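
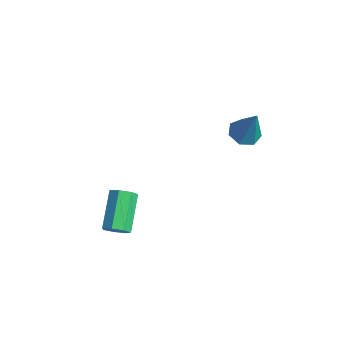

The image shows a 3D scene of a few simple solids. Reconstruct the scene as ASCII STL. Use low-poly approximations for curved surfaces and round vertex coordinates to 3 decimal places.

solid 
facet normal -0.380 -0.059 -0.923
outer loop
vertex 3.592 3.446 1.275
vertex 2.917 3.458 1.552
vertex 3.333 4.02 1.345
endloop
endfacet
facet normal 0.910 0.413 -0.021
outer loop
vertex 3.592 3.446 1.275
vertex 3.333 4.02 1.345
vertex 3.583 3.562 3.168
endloop
endfacet
facet normal -0.380 -0.059 -0.923
outer loop
vertex 3.333 4.02 1.345
vertex 2.917 3.458 1.552
vertex 2.761 4.171 1.571
endloop
endfacet
facet normal 0.320 0.928 0.189
outer loop
vertex 3.333 4.02 1.345
vertex 2.761 4.171 1.571
vertex 3.583 3.562 3.168
endloop
endfacet
facet normal -0.380 -0.059 -0.923
outer loop
vertex 2.761 4.171 1.571
vertex 2.917 3.458 1.552
vertex 2.306 3.784 1.783
endloop
endfacet
facet normal -0.412 0.760 0.502
outer loop
vertex 2.761 4.171 1.571
vertex 2.306 3.784 1.783
vertex 3.583 3.562 3.168
endloop
endfacet
facet normal -0.381 -0.060 -0.923
outer loop
vertex 2.306 3.784 1.783
vertex 2.917 3.458 1.552
vertex 2.311 3.152 1.822
endloop
endfacet
facet normal -0.732 0.036 0.681
outer loop
vertex 2.306 3.784 1.783
vertex 2.311 3.152 1.822
vertex 3.583 3.562 3.168
endloop
endfacet
facet normal -0.380 -0.061 -0.923
outer loop
vertex 2.311 3.152 1.822
vertex 2.917 3.458 1.552
vertex 2.773 2.75 1.658
endloop
endfacet
facet normal -0.400 -0.701 0.591
outer loop
vertex 2.311 3.152 1.822
vertex 2.773 2.75 1.658
vertex 3.583 3.562 3.168
endloop
endfacet
facet normal -0.381 -0.061 -0.923
outer loop
vertex 2.773 2.75 1.658
vertex 2.917 3.458 1.552
vertex 3.343 2.881 1.414
endloop
endfacet
facet normal 0.334 -0.893 0.301
outer loop
vertex 2.773 2.75 1.658
vertex 3.343 2.881 1.414
vertex 3.583 3.562 3.168
endloop
endfacet
facet normal -0.380 -0.060 -0.923
outer loop
vertex 3.343 2.881 1.414
vertex 2.917 3.458 1.552
vertex 3.592 3.446 1.275
endloop
endfacet
facet normal 0.917 -0.397 0.029
outer loop
vertex 3.343 2.881 1.414
vertex 3.592 3.446 1.275
vertex 3.583 3.562 3.168
endloop
endfacet
facet normal 0.588 -0.576 -0.568
outer loop
vertex 2.311 -1.794 -2.905
vertex 1.893 -2.252 -2.873
vertex 1.936 -1.796 -3.291
endloop
endfacet
facet normal 0.411 0.817 -0.404
outer loop
vertex 2.311 -1.794 -2.905
vertex 1.936 -1.796 -3.291
vertex 1.204 -0.711 -1.839
endloop
endfacet
facet normal 0.412 0.817 -0.403
outer loop
vertex 1.204 -0.711 -1.839
vertex 1.936 -1.796 -3.291
vertex 0.83 -0.713 -2.225
endloop
endfacet
facet normal -0.588 0.577 0.567
outer loop
vertex 1.204 -0.711 -1.839
vertex 0.83 -0.713 -2.225
vertex 0.787 -1.168 -1.807
endloop
endfacet
facet normal 0.589 -0.575 -0.567
outer loop
vertex 1.936 -1.796 -3.291
vertex 1.893 -2.252 -2.873
vertex 1.53 -2.141 -3.363
endloop
endfacet
facet normal -0.287 0.507 -0.813
outer loop
vertex 1.936 -1.796 -3.291
vertex 1.53 -2.141 -3.363
vertex 0.83 -0.713 -2.225
endloop
endfacet
facet normal -0.285 0.508 -0.813
outer loop
vertex 0.83 -0.713 -2.225
vertex 1.53 -2.141 -3.363
vertex 0.423 -1.057 -2.297
endloop
endfacet
facet normal -0.588 0.577 0.567
outer loop
vertex 0.83 -0.713 -2.225
vertex 0.423 -1.057 -2.297
vertex 0.787 -1.168 -1.807
endloop
endfacet
facet normal 0.589 -0.576 -0.567
outer loop
vertex 1.53 -2.141 -3.363
vertex 1.893 -2.252 -2.873
vertex 1.397 -2.569 -3.066
endloop
endfacet
facet normal -0.770 -0.185 -0.611
outer loop
vertex 1.53 -2.141 -3.363
vertex 1.397 -2.569 -3.066
vertex 0.423 -1.057 -2.297
endloop
endfacet
facet normal -0.769 -0.185 -0.611
outer loop
vertex 0.423 -1.057 -2.297
vertex 1.397 -2.569 -3.066
vertex 0.29 -1.486 -2.0
endloop
endfacet
facet normal -0.589 0.576 0.568
outer loop
vertex 0.423 -1.057 -2.297
vertex 0.29 -1.486 -2.0
vertex 0.787 -1.168 -1.807
endloop
endfacet
facet normal 0.589 -0.577 -0.566
outer loop
vertex 1.397 -2.569 -3.066
vertex 1.893 -2.252 -2.873
vertex 1.638 -2.758 -2.623
endloop
endfacet
facet normal -0.673 -0.738 0.051
outer loop
vertex 1.397 -2.569 -3.066
vertex 1.638 -2.758 -2.623
vertex 0.29 -1.486 -2.0
endloop
endfacet
facet normal -0.673 -0.738 0.051
outer loop
vertex 0.29 -1.486 -2.0
vertex 1.638 -2.758 -2.623
vertex 0.531 -1.675 -1.557
endloop
endfacet
facet normal -0.589 0.577 0.566
outer loop
vertex 0.29 -1.486 -2.0
vertex 0.531 -1.675 -1.557
vertex 0.787 -1.168 -1.807
endloop
endfacet
facet normal 0.588 -0.577 -0.567
outer loop
vertex 1.638 -2.758 -2.623
vertex 1.893 -2.252 -2.873
vertex 2.071 -2.566 -2.369
endloop
endfacet
facet normal -0.070 -0.735 0.674
outer loop
vertex 1.638 -2.758 -2.623
vertex 2.071 -2.566 -2.369
vertex 0.531 -1.675 -1.557
endloop
endfacet
facet normal -0.070 -0.735 0.674
outer loop
vertex 0.531 -1.675 -1.557
vertex 2.071 -2.566 -2.369
vertex 0.965 -1.483 -1.303
endloop
endfacet
facet normal -0.587 0.577 0.568
outer loop
vertex 0.531 -1.675 -1.557
vertex 0.965 -1.483 -1.303
vertex 0.787 -1.168 -1.807
endloop
endfacet
facet normal 0.589 -0.576 -0.567
outer loop
vertex 2.071 -2.566 -2.369
vertex 1.893 -2.252 -2.873
vertex 2.37 -2.137 -2.494
endloop
endfacet
facet normal 0.587 -0.179 0.790
outer loop
vertex 2.071 -2.566 -2.369
vertex 2.37 -2.137 -2.494
vertex 0.965 -1.483 -1.303
endloop
endfacet
facet normal 0.587 -0.179 0.790
outer loop
vertex 0.965 -1.483 -1.303
vertex 2.37 -2.137 -2.494
vertex 1.264 -1.054 -1.428
endloop
endfacet
facet normal -0.589 0.576 0.568
outer loop
vertex 0.965 -1.483 -1.303
vertex 1.264 -1.054 -1.428
vertex 0.787 -1.168 -1.807
endloop
endfacet
facet normal 0.589 -0.577 -0.566
outer loop
vertex 2.37 -2.137 -2.494
vertex 1.893 -2.252 -2.873
vertex 2.311 -1.794 -2.905
endloop
endfacet
facet normal 0.801 0.511 0.312
outer loop
vertex 2.37 -2.137 -2.494
vertex 2.311 -1.794 -2.905
vertex 1.264 -1.054 -1.428
endloop
endfacet
facet normal 0.801 0.512 0.311
outer loop
vertex 1.264 -1.054 -1.428
vertex 2.311 -1.794 -2.905
vertex 1.204 -0.711 -1.839
endloop
endfacet
facet normal -0.588 0.577 0.567
outer loop
vertex 1.264 -1.054 -1.428
vertex 1.204 -0.711 -1.839
vertex 0.787 -1.168 -1.807
endloop
endfacet

endsolid


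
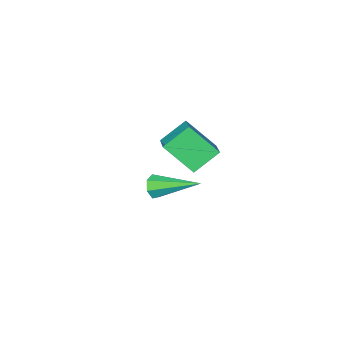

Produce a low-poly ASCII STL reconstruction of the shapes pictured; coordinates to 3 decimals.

solid 
facet normal 0.388 -0.850 -0.357
outer loop
vertex 1.889 -4.412 -2.159
vertex 1.563 -4.346 -2.67
vertex 2.125 -4.141 -2.548
endloop
endfacet
facet normal 0.688 0.330 0.647
outer loop
vertex 1.889 -4.412 -2.159
vertex 2.125 -4.141 -2.548
vertex 0.717 -2.494 -1.89
endloop
endfacet
facet normal 0.388 -0.849 -0.358
outer loop
vertex 2.125 -4.141 -2.548
vertex 1.563 -4.346 -2.67
vertex 1.937 -4.024 -3.029
endloop
endfacet
facet normal 0.730 0.673 -0.122
outer loop
vertex 2.125 -4.141 -2.548
vertex 1.937 -4.024 -3.029
vertex 0.717 -2.494 -1.89
endloop
endfacet
facet normal 0.388 -0.849 -0.358
outer loop
vertex 1.937 -4.024 -3.029
vertex 1.563 -4.346 -2.67
vertex 1.468 -4.149 -3.24
endloop
endfacet
facet normal 0.152 0.665 -0.731
outer loop
vertex 1.937 -4.024 -3.029
vertex 1.468 -4.149 -3.24
vertex 0.717 -2.494 -1.89
endloop
endfacet
facet normal 0.389 -0.849 -0.358
outer loop
vertex 1.468 -4.149 -3.24
vertex 1.563 -4.346 -2.67
vertex 1.071 -4.423 -3.022
endloop
endfacet
facet normal -0.614 0.313 -0.725
outer loop
vertex 1.468 -4.149 -3.24
vertex 1.071 -4.423 -3.022
vertex 0.717 -2.494 -1.89
endloop
endfacet
facet normal 0.388 -0.850 -0.357
outer loop
vertex 1.071 -4.423 -3.022
vertex 1.563 -4.346 -2.67
vertex 1.044 -4.638 -2.539
endloop
endfacet
facet normal -0.987 -0.118 -0.108
outer loop
vertex 1.071 -4.423 -3.022
vertex 1.044 -4.638 -2.539
vertex 0.717 -2.494 -1.89
endloop
endfacet
facet normal 0.388 -0.850 -0.357
outer loop
vertex 1.044 -4.638 -2.539
vertex 1.563 -4.346 -2.67
vertex 1.408 -4.633 -2.155
endloop
endfacet
facet normal -0.689 -0.304 0.657
outer loop
vertex 1.044 -4.638 -2.539
vertex 1.408 -4.633 -2.155
vertex 0.717 -2.494 -1.89
endloop
endfacet
facet normal 0.388 -0.850 -0.357
outer loop
vertex 1.408 -4.633 -2.155
vertex 1.563 -4.346 -2.67
vertex 1.889 -4.412 -2.159
endloop
endfacet
facet normal 0.056 -0.105 0.993
outer loop
vertex 1.408 -4.633 -2.155
vertex 1.889 -4.412 -2.159
vertex 0.717 -2.494 -1.89
endloop
endfacet
facet normal -0.562 -0.726 -0.396
outer loop
vertex 2.995 -2.339 1.787
vertex 1.982 -2.007 2.615
vertex 2.41 -1.261 0.639
endloop
endfacet
facet normal 0.750 -0.246 -0.613
outer loop
vertex 3.298 -0.113 1.265
vertex 2.995 -2.339 1.787
vertex 2.41 -1.261 0.639
endloop
endfacet
facet normal -0.563 -0.726 -0.396
outer loop
vertex 2.41 -1.261 0.639
vertex 1.982 -2.007 2.615
vertex 1.397 -0.928 1.468
endloop
endfacet
facet normal -0.348 0.642 -0.683
outer loop
vertex 1.397 -0.928 1.468
vertex 3.298 -0.113 1.265
vertex 2.41 -1.261 0.639
endloop
endfacet
facet normal 0.348 -0.642 0.683
outer loop
vertex 2.995 -2.339 1.787
vertex 2.87 -0.859 3.241
vertex 1.982 -2.007 2.615
endloop
endfacet
facet normal 0.750 -0.246 -0.614
outer loop
vertex 3.883 -1.192 2.412
vertex 2.995 -2.339 1.787
vertex 3.298 -0.113 1.265
endloop
endfacet
facet normal 0.348 -0.642 0.683
outer loop
vertex 3.883 -1.192 2.412
vertex 2.87 -0.859 3.241
vertex 2.995 -2.339 1.787
endloop
endfacet
facet normal -0.750 0.246 0.614
outer loop
vertex 1.982 -2.007 2.615
vertex 2.87 -0.859 3.241
vertex 1.397 -0.928 1.468
endloop
endfacet
facet normal -0.348 0.642 -0.683
outer loop
vertex 2.285 0.219 2.093
vertex 3.298 -0.113 1.265
vertex 1.397 -0.928 1.468
endloop
endfacet
facet normal -0.750 0.246 0.614
outer loop
vertex 1.397 -0.928 1.468
vertex 2.87 -0.859 3.241
vertex 2.285 0.219 2.093
endloop
endfacet
facet normal 0.562 0.726 0.396
outer loop
vertex 2.285 0.219 2.093
vertex 3.883 -1.192 2.412
vertex 3.298 -0.113 1.265
endloop
endfacet
facet normal 0.562 0.726 0.395
outer loop
vertex 2.87 -0.859 3.241
vertex 3.883 -1.192 2.412
vertex 2.285 0.219 2.093
endloop
endfacet

endsolid


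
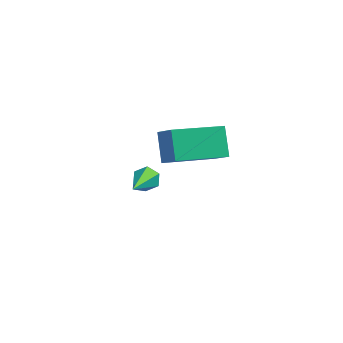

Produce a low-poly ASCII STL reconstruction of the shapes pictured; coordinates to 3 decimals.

solid 
facet normal -0.725 -0.618 0.304
outer loop
vertex 3.23 -3.585 3.418
vertex 2.854 -2.734 4.253
vertex 2.647 -3.215 2.779
endloop
endfacet
facet normal 0.301 -0.680 -0.668
outer loop
vertex 4.206 -1.886 2.127
vertex 3.23 -3.585 3.418
vertex 2.647 -3.215 2.779
endloop
endfacet
facet normal -0.725 -0.618 0.304
outer loop
vertex 2.647 -3.215 2.779
vertex 2.854 -2.734 4.253
vertex 2.271 -2.364 3.614
endloop
endfacet
facet normal -0.619 0.393 -0.680
outer loop
vertex 2.271 -2.364 3.614
vertex 4.206 -1.886 2.127
vertex 2.647 -3.215 2.779
endloop
endfacet
facet normal 0.619 -0.393 0.680
outer loop
vertex 3.23 -3.585 3.418
vertex 4.413 -1.405 3.601
vertex 2.854 -2.734 4.253
endloop
endfacet
facet normal 0.301 -0.680 -0.668
outer loop
vertex 4.789 -2.256 2.766
vertex 3.23 -3.585 3.418
vertex 4.206 -1.886 2.127
endloop
endfacet
facet normal 0.619 -0.393 0.680
outer loop
vertex 4.789 -2.256 2.766
vertex 4.413 -1.405 3.601
vertex 3.23 -3.585 3.418
endloop
endfacet
facet normal -0.301 0.680 0.668
outer loop
vertex 2.854 -2.734 4.253
vertex 4.413 -1.405 3.601
vertex 2.271 -2.364 3.614
endloop
endfacet
facet normal -0.619 0.393 -0.680
outer loop
vertex 3.83 -1.035 2.962
vertex 4.206 -1.886 2.127
vertex 2.271 -2.364 3.614
endloop
endfacet
facet normal -0.301 0.680 0.668
outer loop
vertex 2.271 -2.364 3.614
vertex 4.413 -1.405 3.601
vertex 3.83 -1.035 2.962
endloop
endfacet
facet normal 0.725 0.618 -0.304
outer loop
vertex 3.83 -1.035 2.962
vertex 4.789 -2.256 2.766
vertex 4.206 -1.886 2.127
endloop
endfacet
facet normal 0.725 0.618 -0.304
outer loop
vertex 4.413 -1.405 3.601
vertex 4.789 -2.256 2.766
vertex 3.83 -1.035 2.962
endloop
endfacet
facet normal -0.003 0.832 -0.554
outer loop
vertex 1.776 -0.409 -0.92
vertex 1.336 -0.583 -1.179
vertex 1.286 -0.285 -0.731
endloop
endfacet
facet normal 0.410 0.313 0.857
outer loop
vertex 1.776 -0.409 -0.92
vertex 1.286 -0.285 -0.731
vertex 1.344 -2.357 -0.001
endloop
endfacet
facet normal -0.005 0.832 -0.554
outer loop
vertex 1.286 -0.285 -0.731
vertex 1.336 -0.583 -1.179
vertex 0.845 -0.46 -0.99
endloop
endfacet
facet normal -0.564 0.260 0.784
outer loop
vertex 1.286 -0.285 -0.731
vertex 0.845 -0.46 -0.99
vertex 1.344 -2.357 -0.001
endloop
endfacet
facet normal -0.004 0.833 -0.553
outer loop
vertex 0.845 -0.46 -0.99
vertex 1.336 -0.583 -1.179
vertex 0.895 -0.757 -1.438
endloop
endfacet
facet normal -0.972 -0.232 0.045
outer loop
vertex 0.845 -0.46 -0.99
vertex 0.895 -0.757 -1.438
vertex 1.344 -2.357 -0.001
endloop
endfacet
facet normal -0.004 0.833 -0.553
outer loop
vertex 0.895 -0.757 -1.438
vertex 1.336 -0.583 -1.179
vertex 1.385 -0.88 -1.627
endloop
endfacet
facet normal -0.407 -0.671 -0.620
outer loop
vertex 0.895 -0.757 -1.438
vertex 1.385 -0.88 -1.627
vertex 1.344 -2.357 -0.001
endloop
endfacet
facet normal -0.004 0.833 -0.553
outer loop
vertex 1.385 -0.88 -1.627
vertex 1.336 -0.583 -1.179
vertex 1.826 -0.706 -1.368
endloop
endfacet
facet normal 0.565 -0.618 -0.547
outer loop
vertex 1.385 -0.88 -1.627
vertex 1.826 -0.706 -1.368
vertex 1.344 -2.357 -0.001
endloop
endfacet
facet normal -0.004 0.833 -0.553
outer loop
vertex 1.826 -0.706 -1.368
vertex 1.336 -0.583 -1.179
vertex 1.776 -0.409 -0.92
endloop
endfacet
facet normal 0.973 -0.125 0.192
outer loop
vertex 1.826 -0.706 -1.368
vertex 1.776 -0.409 -0.92
vertex 1.344 -2.357 -0.001
endloop
endfacet

endsolid


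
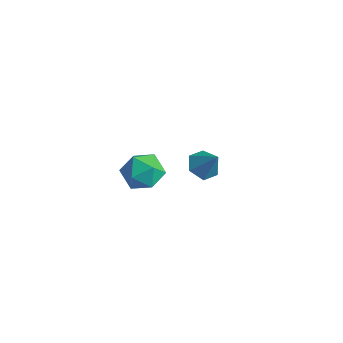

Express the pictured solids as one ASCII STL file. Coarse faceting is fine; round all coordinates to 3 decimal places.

solid 
facet normal -0.546 0.370 0.752
outer loop
vertex 2.676 -3.125 3.931
vertex 3.181 -3.609 4.536
vertex 3.437 -2.751 4.3
endloop
endfacet
facet normal -0.511 0.833 0.210
outer loop
vertex 2.676 -3.125 3.931
vertex 3.437 -2.751 4.3
vertex 3.255 -2.636 3.401
endloop
endfacet
facet normal -0.773 0.514 -0.371
outer loop
vertex 2.676 -3.125 3.931
vertex 3.255 -2.636 3.401
vertex 2.887 -3.421 3.08
endloop
endfacet
facet normal -0.971 -0.147 -0.190
outer loop
vertex 2.676 -3.125 3.931
vertex 2.887 -3.421 3.08
vertex 2.841 -4.023 3.782
endloop
endfacet
facet normal -0.831 -0.236 0.504
outer loop
vertex 2.676 -3.125 3.931
vertex 2.841 -4.023 3.782
vertex 3.181 -3.609 4.536
endloop
endfacet
facet normal 0.177 0.980 0.090
outer loop
vertex 3.255 -2.636 3.401
vertex 3.437 -2.751 4.3
vertex 4.119 -2.817 3.678
endloop
endfacet
facet normal 0.120 0.230 0.966
outer loop
vertex 3.437 -2.751 4.3
vertex 3.181 -3.609 4.536
vertex 4.073 -3.419 4.38
endloop
endfacet
facet normal -0.339 -0.752 0.566
outer loop
vertex 3.181 -3.609 4.536
vertex 2.841 -4.023 3.782
vertex 3.705 -4.204 4.059
endloop
endfacet
facet normal -0.567 -0.607 -0.557
outer loop
vertex 2.841 -4.023 3.782
vertex 2.887 -3.421 3.08
vertex 3.523 -4.089 3.16
endloop
endfacet
facet normal -0.248 0.464 -0.851
outer loop
vertex 2.887 -3.421 3.08
vertex 3.255 -2.636 3.401
vertex 3.779 -3.231 2.924
endloop
endfacet
facet normal 0.971 0.147 0.190
outer loop
vertex 4.284 -3.715 3.529
vertex 4.119 -2.817 3.678
vertex 4.073 -3.419 4.38
endloop
endfacet
facet normal 0.773 -0.514 0.371
outer loop
vertex 4.284 -3.715 3.529
vertex 4.073 -3.419 4.38
vertex 3.705 -4.204 4.059
endloop
endfacet
facet normal 0.511 -0.833 -0.210
outer loop
vertex 4.284 -3.715 3.529
vertex 3.705 -4.204 4.059
vertex 3.523 -4.089 3.16
endloop
endfacet
facet normal 0.546 -0.370 -0.752
outer loop
vertex 4.284 -3.715 3.529
vertex 3.523 -4.089 3.16
vertex 3.779 -3.231 2.924
endloop
endfacet
facet normal 0.831 0.236 -0.504
outer loop
vertex 4.284 -3.715 3.529
vertex 3.779 -3.231 2.924
vertex 4.119 -2.817 3.678
endloop
endfacet
facet normal 0.567 0.607 0.557
outer loop
vertex 4.073 -3.419 4.38
vertex 4.119 -2.817 3.678
vertex 3.437 -2.751 4.3
endloop
endfacet
facet normal 0.248 -0.464 0.851
outer loop
vertex 3.705 -4.204 4.059
vertex 4.073 -3.419 4.38
vertex 3.181 -3.609 4.536
endloop
endfacet
facet normal -0.177 -0.980 -0.090
outer loop
vertex 3.523 -4.089 3.16
vertex 3.705 -4.204 4.059
vertex 2.841 -4.023 3.782
endloop
endfacet
facet normal -0.120 -0.230 -0.966
outer loop
vertex 3.779 -3.231 2.924
vertex 3.523 -4.089 3.16
vertex 2.887 -3.421 3.08
endloop
endfacet
facet normal 0.339 0.752 -0.566
outer loop
vertex 4.119 -2.817 3.678
vertex 3.779 -3.231 2.924
vertex 3.255 -2.636 3.401
endloop
endfacet
facet normal -0.587 -0.068 -0.807
outer loop
vertex 2.35 1.89 -1.1
vertex 1.785 1.626 -0.667
vertex 1.858 2.374 -0.783
endloop
endfacet
facet normal 0.700 0.714 -0.003
outer loop
vertex 2.35 1.89 -1.1
vertex 1.858 2.374 -0.783
vertex 2.535 1.714 0.367
endloop
endfacet
facet normal -0.587 -0.068 -0.807
outer loop
vertex 1.858 2.374 -0.783
vertex 1.785 1.626 -0.667
vertex 1.292 2.11 -0.349
endloop
endfacet
facet normal -0.016 0.863 0.505
outer loop
vertex 1.858 2.374 -0.783
vertex 1.292 2.11 -0.349
vertex 2.535 1.714 0.367
endloop
endfacet
facet normal -0.587 -0.068 -0.807
outer loop
vertex 1.292 2.11 -0.349
vertex 1.785 1.626 -0.667
vertex 1.219 1.363 -0.233
endloop
endfacet
facet normal -0.447 0.180 0.876
outer loop
vertex 1.292 2.11 -0.349
vertex 1.219 1.363 -0.233
vertex 2.535 1.714 0.367
endloop
endfacet
facet normal -0.587 -0.069 -0.807
outer loop
vertex 1.219 1.363 -0.233
vertex 1.785 1.626 -0.667
vertex 1.712 0.879 -0.55
endloop
endfacet
facet normal -0.164 -0.652 0.740
outer loop
vertex 1.219 1.363 -0.233
vertex 1.712 0.879 -0.55
vertex 2.535 1.714 0.367
endloop
endfacet
facet normal -0.587 -0.069 -0.806
outer loop
vertex 1.712 0.879 -0.55
vertex 1.785 1.626 -0.667
vertex 2.277 1.143 -0.984
endloop
endfacet
facet normal 0.553 -0.800 0.233
outer loop
vertex 1.712 0.879 -0.55
vertex 2.277 1.143 -0.984
vertex 2.535 1.714 0.367
endloop
endfacet
facet normal -0.587 -0.068 -0.807
outer loop
vertex 2.277 1.143 -0.984
vertex 1.785 1.626 -0.667
vertex 2.35 1.89 -1.1
endloop
endfacet
facet normal 0.983 -0.118 -0.138
outer loop
vertex 2.277 1.143 -0.984
vertex 2.35 1.89 -1.1
vertex 2.535 1.714 0.367
endloop
endfacet

endsolid


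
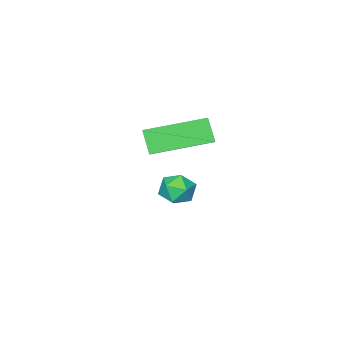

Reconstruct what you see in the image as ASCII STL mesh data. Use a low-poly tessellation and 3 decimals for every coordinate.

solid 
facet normal 0.326 0.417 0.849
outer loop
vertex -2.656 -1.825 -2.902
vertex -2.893 -2.35 -2.553
vertex -2.263 -2.36 -2.79
endloop
endfacet
facet normal 0.739 0.605 0.297
outer loop
vertex -2.656 -1.825 -2.902
vertex -2.263 -2.36 -2.79
vertex -2.264 -2.062 -3.394
endloop
endfacet
facet normal 0.326 0.927 -0.187
outer loop
vertex -2.656 -1.825 -2.902
vertex -2.264 -2.062 -3.394
vertex -2.894 -1.868 -3.53
endloop
endfacet
facet normal -0.343 0.937 0.066
outer loop
vertex -2.656 -1.825 -2.902
vertex -2.894 -1.868 -3.53
vertex -3.283 -2.047 -3.01
endloop
endfacet
facet normal -0.342 0.622 0.704
outer loop
vertex -2.656 -1.825 -2.902
vertex -3.283 -2.047 -3.01
vertex -2.893 -2.35 -2.553
endloop
endfacet
facet normal 1.000 0.011 0.004
outer loop
vertex -2.264 -2.062 -3.394
vertex -2.263 -2.36 -2.79
vertex -2.257 -2.733 -3.35
endloop
endfacet
facet normal 0.332 -0.295 0.896
outer loop
vertex -2.263 -2.36 -2.79
vertex -2.893 -2.35 -2.553
vertex -2.646 -2.912 -2.83
endloop
endfacet
facet normal -0.748 0.036 0.662
outer loop
vertex -2.893 -2.35 -2.553
vertex -3.283 -2.047 -3.01
vertex -3.276 -2.718 -2.966
endloop
endfacet
facet normal -0.750 0.547 -0.372
outer loop
vertex -3.283 -2.047 -3.01
vertex -2.894 -1.868 -3.53
vertex -3.277 -2.42 -3.57
endloop
endfacet
facet normal 0.332 0.530 -0.780
outer loop
vertex -2.894 -1.868 -3.53
vertex -2.264 -2.062 -3.394
vertex -2.647 -2.43 -3.807
endloop
endfacet
facet normal 0.343 -0.937 -0.066
outer loop
vertex -2.884 -2.955 -3.458
vertex -2.257 -2.733 -3.35
vertex -2.646 -2.912 -2.83
endloop
endfacet
facet normal -0.326 -0.927 0.187
outer loop
vertex -2.884 -2.955 -3.458
vertex -2.646 -2.912 -2.83
vertex -3.276 -2.718 -2.966
endloop
endfacet
facet normal -0.739 -0.605 -0.297
outer loop
vertex -2.884 -2.955 -3.458
vertex -3.276 -2.718 -2.966
vertex -3.277 -2.42 -3.57
endloop
endfacet
facet normal -0.326 -0.417 -0.849
outer loop
vertex -2.884 -2.955 -3.458
vertex -3.277 -2.42 -3.57
vertex -2.647 -2.43 -3.807
endloop
endfacet
facet normal 0.342 -0.622 -0.704
outer loop
vertex -2.884 -2.955 -3.458
vertex -2.647 -2.43 -3.807
vertex -2.257 -2.733 -3.35
endloop
endfacet
facet normal 0.750 -0.547 0.372
outer loop
vertex -2.646 -2.912 -2.83
vertex -2.257 -2.733 -3.35
vertex -2.263 -2.36 -2.79
endloop
endfacet
facet normal -0.332 -0.530 0.780
outer loop
vertex -3.276 -2.718 -2.966
vertex -2.646 -2.912 -2.83
vertex -2.893 -2.35 -2.553
endloop
endfacet
facet normal -1.000 -0.011 -0.004
outer loop
vertex -3.277 -2.42 -3.57
vertex -3.276 -2.718 -2.966
vertex -3.283 -2.047 -3.01
endloop
endfacet
facet normal -0.332 0.295 -0.896
outer loop
vertex -2.647 -2.43 -3.807
vertex -3.277 -2.42 -3.57
vertex -2.894 -1.868 -3.53
endloop
endfacet
facet normal 0.748 -0.036 -0.662
outer loop
vertex -2.257 -2.733 -3.35
vertex -2.647 -2.43 -3.807
vertex -2.264 -2.062 -3.394
endloop
endfacet
facet normal -0.566 -0.637 -0.523
outer loop
vertex -1.05 -2.051 0.344
vertex -2.674 -0.932 0.737
vertex -0.897 -1.56 -0.419
endloop
endfacet
facet normal 0.807 -0.557 -0.196
outer loop
vertex -0.246 -0.828 0.183
vertex -1.05 -2.051 0.344
vertex -0.897 -1.56 -0.419
endloop
endfacet
facet normal -0.566 -0.638 -0.523
outer loop
vertex -0.897 -1.56 -0.419
vertex -2.674 -0.932 0.737
vertex -2.52 -0.442 -0.027
endloop
endfacet
facet normal 0.167 0.533 -0.829
outer loop
vertex -2.52 -0.442 -0.027
vertex -0.246 -0.828 0.183
vertex -0.897 -1.56 -0.419
endloop
endfacet
facet normal -0.167 -0.533 0.829
outer loop
vertex -1.05 -2.051 0.344
vertex -2.023 -0.2 1.339
vertex -2.674 -0.932 0.737
endloop
endfacet
facet normal 0.808 -0.557 -0.194
outer loop
vertex -0.4 -1.318 0.947
vertex -1.05 -2.051 0.344
vertex -0.246 -0.828 0.183
endloop
endfacet
facet normal -0.167 -0.534 0.829
outer loop
vertex -0.4 -1.318 0.947
vertex -2.023 -0.2 1.339
vertex -1.05 -2.051 0.344
endloop
endfacet
facet normal -0.807 0.557 0.195
outer loop
vertex -2.674 -0.932 0.737
vertex -2.023 -0.2 1.339
vertex -2.52 -0.442 -0.027
endloop
endfacet
facet normal 0.167 0.534 -0.829
outer loop
vertex -1.87 0.291 0.576
vertex -0.246 -0.828 0.183
vertex -2.52 -0.442 -0.027
endloop
endfacet
facet normal -0.808 0.556 0.196
outer loop
vertex -2.52 -0.442 -0.027
vertex -2.023 -0.2 1.339
vertex -1.87 0.291 0.576
endloop
endfacet
facet normal 0.566 0.638 0.523
outer loop
vertex -1.87 0.291 0.576
vertex -0.4 -1.318 0.947
vertex -0.246 -0.828 0.183
endloop
endfacet
facet normal 0.565 0.637 0.524
outer loop
vertex -2.023 -0.2 1.339
vertex -0.4 -1.318 0.947
vertex -1.87 0.291 0.576
endloop
endfacet

endsolid


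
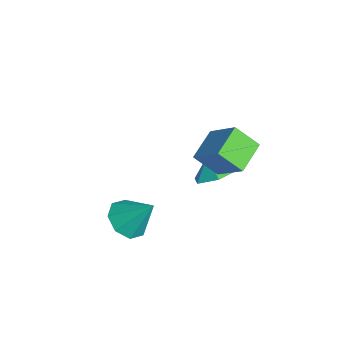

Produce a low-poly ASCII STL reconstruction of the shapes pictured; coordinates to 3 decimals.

solid 
facet normal -0.376 -0.529 -0.761
outer loop
vertex 3.973 -1.327 -3.171
vertex 3.044 -1.213 -2.791
vertex 3.62 -0.693 -3.437
endloop
endfacet
facet normal 0.889 0.438 -0.135
outer loop
vertex 3.973 -1.327 -3.171
vertex 3.62 -0.693 -3.437
vertex 3.716 -0.267 -1.429
endloop
endfacet
facet normal -0.376 -0.529 -0.761
outer loop
vertex 3.62 -0.693 -3.437
vertex 3.044 -1.213 -2.791
vertex 2.93 -0.363 -3.325
endloop
endfacet
facet normal 0.394 0.895 -0.209
outer loop
vertex 3.62 -0.693 -3.437
vertex 2.93 -0.363 -3.325
vertex 3.716 -0.267 -1.429
endloop
endfacet
facet normal -0.374 -0.529 -0.762
outer loop
vertex 2.93 -0.363 -3.325
vertex 3.044 -1.213 -2.791
vertex 2.306 -0.532 -2.901
endloop
endfacet
facet normal -0.231 0.972 0.047
outer loop
vertex 2.93 -0.363 -3.325
vertex 2.306 -0.532 -2.901
vertex 3.716 -0.267 -1.429
endloop
endfacet
facet normal -0.375 -0.530 -0.761
outer loop
vertex 2.306 -0.532 -2.901
vertex 3.044 -1.213 -2.791
vertex 2.115 -1.099 -2.412
endloop
endfacet
facet normal -0.618 0.622 0.480
outer loop
vertex 2.306 -0.532 -2.901
vertex 2.115 -1.099 -2.412
vertex 3.716 -0.267 -1.429
endloop
endfacet
facet normal -0.376 -0.528 -0.762
outer loop
vertex 2.115 -1.099 -2.412
vertex 3.044 -1.213 -2.791
vertex 2.467 -1.733 -2.146
endloop
endfacet
facet normal -0.542 0.051 0.839
outer loop
vertex 2.115 -1.099 -2.412
vertex 2.467 -1.733 -2.146
vertex 3.716 -0.267 -1.429
endloop
endfacet
facet normal -0.375 -0.529 -0.762
outer loop
vertex 2.467 -1.733 -2.146
vertex 3.044 -1.213 -2.791
vertex 3.158 -2.063 -2.257
endloop
endfacet
facet normal -0.047 -0.406 0.913
outer loop
vertex 2.467 -1.733 -2.146
vertex 3.158 -2.063 -2.257
vertex 3.716 -0.267 -1.429
endloop
endfacet
facet normal -0.377 -0.529 -0.761
outer loop
vertex 3.158 -2.063 -2.257
vertex 3.044 -1.213 -2.791
vertex 3.781 -1.895 -2.682
endloop
endfacet
facet normal 0.579 -0.483 0.657
outer loop
vertex 3.158 -2.063 -2.257
vertex 3.781 -1.895 -2.682
vertex 3.716 -0.267 -1.429
endloop
endfacet
facet normal -0.376 -0.528 -0.761
outer loop
vertex 3.781 -1.895 -2.682
vertex 3.044 -1.213 -2.791
vertex 3.973 -1.327 -3.171
endloop
endfacet
facet normal 0.965 -0.134 0.224
outer loop
vertex 3.781 -1.895 -2.682
vertex 3.973 -1.327 -3.171
vertex 3.716 -0.267 -1.429
endloop
endfacet
facet normal 0.506 0.243 -0.828
outer loop
vertex 0.665 3.29 -3.454
vertex -0.249 3.415 -3.976
vertex 0.188 4.236 -3.468
endloop
endfacet
facet normal 0.212 0.121 0.970
outer loop
vertex 0.665 3.29 -3.454
vertex 0.188 4.236 -3.468
vertex -0.771 3.165 -3.124
endloop
endfacet
facet normal 0.507 0.242 -0.827
outer loop
vertex 0.188 4.236 -3.468
vertex -0.249 3.415 -3.976
vertex -0.726 4.361 -3.991
endloop
endfacet
facet normal -0.353 0.558 0.751
outer loop
vertex 0.188 4.236 -3.468
vertex -0.726 4.361 -3.991
vertex -0.771 3.165 -3.124
endloop
endfacet
facet normal 0.506 0.242 -0.828
outer loop
vertex -0.726 4.361 -3.991
vertex -0.249 3.415 -3.976
vertex -1.163 3.54 -4.498
endloop
endfacet
facet normal -0.902 0.275 0.332
outer loop
vertex -0.726 4.361 -3.991
vertex -1.163 3.54 -4.498
vertex -0.771 3.165 -3.124
endloop
endfacet
facet normal 0.506 0.243 -0.828
outer loop
vertex -1.163 3.54 -4.498
vertex -0.249 3.415 -3.976
vertex -0.686 2.593 -4.484
endloop
endfacet
facet normal -0.886 -0.444 0.132
outer loop
vertex -1.163 3.54 -4.498
vertex -0.686 2.593 -4.484
vertex -0.771 3.165 -3.124
endloop
endfacet
facet normal 0.506 0.243 -0.828
outer loop
vertex -0.686 2.593 -4.484
vertex -0.249 3.415 -3.976
vertex 0.228 2.468 -3.962
endloop
endfacet
facet normal -0.320 -0.880 0.350
outer loop
vertex -0.686 2.593 -4.484
vertex 0.228 2.468 -3.962
vertex -0.771 3.165 -3.124
endloop
endfacet
facet normal 0.506 0.243 -0.828
outer loop
vertex 0.228 2.468 -3.962
vertex -0.249 3.415 -3.976
vertex 0.665 3.29 -3.454
endloop
endfacet
facet normal 0.229 -0.597 0.769
outer loop
vertex 0.228 2.468 -3.962
vertex 0.665 3.29 -3.454
vertex -0.771 3.165 -3.124
endloop
endfacet
facet normal -0.655 -0.388 -0.648
outer loop
vertex 3.071 1.529 0.76
vertex 1.992 2.526 1.253
vertex 3.482 2.453 -0.208
endloop
endfacet
facet normal 0.696 -0.643 -0.319
outer loop
vertex 4.668 3.154 0.967
vertex 3.071 1.529 0.76
vertex 3.482 2.453 -0.208
endloop
endfacet
facet normal -0.655 -0.387 -0.649
outer loop
vertex 3.482 2.453 -0.208
vertex 1.992 2.526 1.253
vertex 2.404 3.45 0.286
endloop
endfacet
facet normal 0.294 0.660 -0.691
outer loop
vertex 2.404 3.45 0.286
vertex 4.668 3.154 0.967
vertex 3.482 2.453 -0.208
endloop
endfacet
facet normal -0.294 -0.660 0.691
outer loop
vertex 3.071 1.529 0.76
vertex 3.178 3.227 2.428
vertex 1.992 2.526 1.253
endloop
endfacet
facet normal 0.696 -0.644 -0.318
outer loop
vertex 4.256 2.23 1.934
vertex 3.071 1.529 0.76
vertex 4.668 3.154 0.967
endloop
endfacet
facet normal -0.294 -0.660 0.691
outer loop
vertex 4.256 2.23 1.934
vertex 3.178 3.227 2.428
vertex 3.071 1.529 0.76
endloop
endfacet
facet normal -0.696 0.644 0.318
outer loop
vertex 1.992 2.526 1.253
vertex 3.178 3.227 2.428
vertex 2.404 3.45 0.286
endloop
endfacet
facet normal 0.294 0.660 -0.691
outer loop
vertex 3.589 4.151 1.46
vertex 4.668 3.154 0.967
vertex 2.404 3.45 0.286
endloop
endfacet
facet normal -0.696 0.643 0.319
outer loop
vertex 2.404 3.45 0.286
vertex 3.178 3.227 2.428
vertex 3.589 4.151 1.46
endloop
endfacet
facet normal 0.655 0.387 0.649
outer loop
vertex 3.589 4.151 1.46
vertex 4.256 2.23 1.934
vertex 4.668 3.154 0.967
endloop
endfacet
facet normal 0.655 0.388 0.648
outer loop
vertex 3.178 3.227 2.428
vertex 4.256 2.23 1.934
vertex 3.589 4.151 1.46
endloop
endfacet

endsolid


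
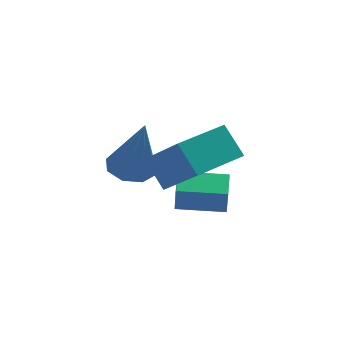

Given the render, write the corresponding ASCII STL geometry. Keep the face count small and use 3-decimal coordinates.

solid 
facet normal -0.887 -0.462 -0.000
outer loop
vertex 1.869 -1.163 2.824
vertex 1.163 0.191 1.254
vertex 2.277 -1.945 1.966
endloop
endfacet
facet normal 0.323 -0.618 0.717
outer loop
vertex 3.837 -1.131 1.966
vertex 1.869 -1.163 2.824
vertex 2.277 -1.945 1.966
endloop
endfacet
facet normal -0.887 -0.462 0.001
outer loop
vertex 2.277 -1.945 1.966
vertex 1.163 0.191 1.254
vertex 1.57 -0.591 0.396
endloop
endfacet
facet normal 0.332 -0.635 -0.697
outer loop
vertex 1.57 -0.591 0.396
vertex 3.837 -1.131 1.966
vertex 2.277 -1.945 1.966
endloop
endfacet
facet normal -0.332 0.636 0.697
outer loop
vertex 1.869 -1.163 2.824
vertex 2.723 1.005 1.254
vertex 1.163 0.191 1.254
endloop
endfacet
facet normal 0.322 -0.618 0.717
outer loop
vertex 3.43 -0.349 2.824
vertex 1.869 -1.163 2.824
vertex 3.837 -1.131 1.966
endloop
endfacet
facet normal -0.331 0.636 0.697
outer loop
vertex 3.43 -0.349 2.824
vertex 2.723 1.005 1.254
vertex 1.869 -1.163 2.824
endloop
endfacet
facet normal -0.323 0.618 -0.717
outer loop
vertex 1.163 0.191 1.254
vertex 2.723 1.005 1.254
vertex 1.57 -0.591 0.396
endloop
endfacet
facet normal 0.331 -0.636 -0.697
outer loop
vertex 3.131 0.223 0.396
vertex 3.837 -1.131 1.966
vertex 1.57 -0.591 0.396
endloop
endfacet
facet normal -0.322 0.618 -0.717
outer loop
vertex 1.57 -0.591 0.396
vertex 2.723 1.005 1.254
vertex 3.131 0.223 0.396
endloop
endfacet
facet normal 0.887 0.462 -0.000
outer loop
vertex 3.131 0.223 0.396
vertex 3.43 -0.349 2.824
vertex 3.837 -1.131 1.966
endloop
endfacet
facet normal 0.887 0.463 -0.000
outer loop
vertex 2.723 1.005 1.254
vertex 3.43 -0.349 2.824
vertex 3.131 0.223 0.396
endloop
endfacet
facet normal -0.176 0.157 -0.972
outer loop
vertex 1.845 1.891 -0.855
vertex 1.137 2.281 -0.664
vertex 1.927 2.515 -0.769
endloop
endfacet
facet normal 0.979 -0.148 0.139
outer loop
vertex 1.845 1.891 -0.855
vertex 1.927 2.515 -0.769
vertex 1.523 1.939 1.464
endloop
endfacet
facet normal -0.175 0.156 -0.972
outer loop
vertex 1.927 2.515 -0.769
vertex 1.137 2.281 -0.664
vertex 1.546 3.002 -0.622
endloop
endfacet
facet normal 0.795 0.537 0.282
outer loop
vertex 1.927 2.515 -0.769
vertex 1.546 3.002 -0.622
vertex 1.523 1.939 1.464
endloop
endfacet
facet normal -0.175 0.156 -0.972
outer loop
vertex 1.546 3.002 -0.622
vertex 1.137 2.281 -0.664
vertex 0.926 3.067 -0.5
endloop
endfacet
facet normal 0.180 0.876 0.448
outer loop
vertex 1.546 3.002 -0.622
vertex 0.926 3.067 -0.5
vertex 1.523 1.939 1.464
endloop
endfacet
facet normal -0.177 0.155 -0.972
outer loop
vertex 0.926 3.067 -0.5
vertex 1.137 2.281 -0.664
vertex 0.43 2.671 -0.473
endloop
endfacet
facet normal -0.507 0.672 0.540
outer loop
vertex 0.926 3.067 -0.5
vertex 0.43 2.671 -0.473
vertex 1.523 1.939 1.464
endloop
endfacet
facet normal -0.176 0.157 -0.972
outer loop
vertex 0.43 2.671 -0.473
vertex 1.137 2.281 -0.664
vertex 0.348 2.047 -0.559
endloop
endfacet
facet normal -0.863 0.044 0.504
outer loop
vertex 0.43 2.671 -0.473
vertex 0.348 2.047 -0.559
vertex 1.523 1.939 1.464
endloop
endfacet
facet normal -0.176 0.156 -0.972
outer loop
vertex 0.348 2.047 -0.559
vertex 1.137 2.281 -0.664
vertex 0.728 1.56 -0.706
endloop
endfacet
facet normal -0.679 -0.639 0.361
outer loop
vertex 0.348 2.047 -0.559
vertex 0.728 1.56 -0.706
vertex 1.523 1.939 1.464
endloop
endfacet
facet normal -0.177 0.157 -0.972
outer loop
vertex 0.728 1.56 -0.706
vertex 1.137 2.281 -0.664
vertex 1.348 1.496 -0.829
endloop
endfacet
facet normal -0.063 -0.979 0.194
outer loop
vertex 0.728 1.56 -0.706
vertex 1.348 1.496 -0.829
vertex 1.523 1.939 1.464
endloop
endfacet
facet normal -0.176 0.157 -0.972
outer loop
vertex 1.348 1.496 -0.829
vertex 1.137 2.281 -0.664
vertex 1.845 1.891 -0.855
endloop
endfacet
facet normal 0.622 -0.776 0.102
outer loop
vertex 1.348 1.496 -0.829
vertex 1.845 1.891 -0.855
vertex 1.523 1.939 1.464
endloop
endfacet
facet normal -0.962 0.268 0.044
outer loop
vertex 2.229 0.798 -0.86
vertex 2.495 1.726 -0.687
vertex 2.235 0.98 -1.843
endloop
endfacet
facet normal -0.272 -0.946 -0.177
outer loop
vertex 3.765 0.554 -1.913
vertex 2.229 0.798 -0.86
vertex 2.235 0.98 -1.843
endloop
endfacet
facet normal -0.963 0.267 0.044
outer loop
vertex 2.235 0.98 -1.843
vertex 2.495 1.726 -0.687
vertex 2.5 1.907 -1.671
endloop
endfacet
facet normal 0.005 0.181 -0.983
outer loop
vertex 2.5 1.907 -1.671
vertex 3.765 0.554 -1.913
vertex 2.235 0.98 -1.843
endloop
endfacet
facet normal -0.006 -0.182 0.983
outer loop
vertex 2.229 0.798 -0.86
vertex 4.025 1.3 -0.757
vertex 2.495 1.726 -0.687
endloop
endfacet
facet normal -0.271 -0.947 -0.175
outer loop
vertex 3.76 0.373 -0.929
vertex 2.229 0.798 -0.86
vertex 3.765 0.554 -1.913
endloop
endfacet
facet normal -0.006 -0.181 0.984
outer loop
vertex 3.76 0.373 -0.929
vertex 4.025 1.3 -0.757
vertex 2.229 0.798 -0.86
endloop
endfacet
facet normal 0.272 0.946 0.175
outer loop
vertex 2.495 1.726 -0.687
vertex 4.025 1.3 -0.757
vertex 2.5 1.907 -1.671
endloop
endfacet
facet normal 0.006 0.182 -0.983
outer loop
vertex 4.031 1.482 -1.74
vertex 3.765 0.554 -1.913
vertex 2.5 1.907 -1.671
endloop
endfacet
facet normal 0.271 0.946 0.177
outer loop
vertex 2.5 1.907 -1.671
vertex 4.025 1.3 -0.757
vertex 4.031 1.482 -1.74
endloop
endfacet
facet normal 0.963 -0.268 -0.044
outer loop
vertex 4.031 1.482 -1.74
vertex 3.76 0.373 -0.929
vertex 3.765 0.554 -1.913
endloop
endfacet
facet normal 0.963 -0.267 -0.044
outer loop
vertex 4.025 1.3 -0.757
vertex 3.76 0.373 -0.929
vertex 4.031 1.482 -1.74
endloop
endfacet

endsolid


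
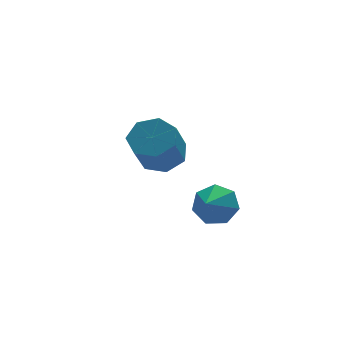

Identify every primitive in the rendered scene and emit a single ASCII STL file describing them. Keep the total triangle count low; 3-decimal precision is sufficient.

solid 
facet normal 0.385 0.457 -0.802
outer loop
vertex 4.817 3.621 -1.823
vertex 3.906 3.743 -2.191
vertex 4.419 4.349 -1.599
endloop
endfacet
facet normal 0.798 0.271 0.538
outer loop
vertex 4.817 3.621 -1.823
vertex 4.419 4.349 -1.599
vertex 4.105 2.775 -0.341
endloop
endfacet
facet normal 0.797 0.272 0.539
outer loop
vertex 4.105 2.775 -0.341
vertex 4.419 4.349 -1.599
vertex 3.706 3.502 -0.117
endloop
endfacet
facet normal -0.385 -0.458 0.801
outer loop
vertex 4.105 2.775 -0.341
vertex 3.706 3.502 -0.117
vertex 3.194 2.897 -0.709
endloop
endfacet
facet normal 0.385 0.457 -0.802
outer loop
vertex 4.419 4.349 -1.599
vertex 3.906 3.743 -2.191
vertex 3.635 4.62 -1.821
endloop
endfacet
facet normal 0.134 0.831 0.540
outer loop
vertex 4.419 4.349 -1.599
vertex 3.635 4.62 -1.821
vertex 3.706 3.502 -0.117
endloop
endfacet
facet normal 0.136 0.831 0.539
outer loop
vertex 3.706 3.502 -0.117
vertex 3.635 4.62 -1.821
vertex 2.922 3.774 -0.338
endloop
endfacet
facet normal -0.385 -0.458 0.801
outer loop
vertex 3.706 3.502 -0.117
vertex 2.922 3.774 -0.338
vertex 3.194 2.897 -0.709
endloop
endfacet
facet normal 0.386 0.457 -0.801
outer loop
vertex 3.635 4.62 -1.821
vertex 3.906 3.743 -2.191
vertex 3.055 4.231 -2.322
endloop
endfacet
facet normal -0.629 0.766 0.134
outer loop
vertex 3.635 4.62 -1.821
vertex 3.055 4.231 -2.322
vertex 2.922 3.774 -0.338
endloop
endfacet
facet normal -0.629 0.766 0.134
outer loop
vertex 2.922 3.774 -0.338
vertex 3.055 4.231 -2.322
vertex 2.342 3.385 -0.839
endloop
endfacet
facet normal -0.385 -0.458 0.801
outer loop
vertex 2.922 3.774 -0.338
vertex 2.342 3.385 -0.839
vertex 3.194 2.897 -0.709
endloop
endfacet
facet normal 0.386 0.457 -0.801
outer loop
vertex 3.055 4.231 -2.322
vertex 3.906 3.743 -2.191
vertex 3.116 3.475 -2.724
endloop
endfacet
facet normal -0.920 0.124 -0.372
outer loop
vertex 3.055 4.231 -2.322
vertex 3.116 3.475 -2.724
vertex 2.342 3.385 -0.839
endloop
endfacet
facet normal -0.920 0.123 -0.372
outer loop
vertex 2.342 3.385 -0.839
vertex 3.116 3.475 -2.724
vertex 2.404 2.628 -1.242
endloop
endfacet
facet normal -0.385 -0.458 0.801
outer loop
vertex 2.342 3.385 -0.839
vertex 2.404 2.628 -1.242
vertex 3.194 2.897 -0.709
endloop
endfacet
facet normal 0.385 0.458 -0.801
outer loop
vertex 3.116 3.475 -2.724
vertex 3.906 3.743 -2.191
vertex 3.773 2.921 -2.725
endloop
endfacet
facet normal -0.517 -0.612 -0.598
outer loop
vertex 3.116 3.475 -2.724
vertex 3.773 2.921 -2.725
vertex 2.404 2.628 -1.242
endloop
endfacet
facet normal -0.517 -0.612 -0.598
outer loop
vertex 2.404 2.628 -1.242
vertex 3.773 2.921 -2.725
vertex 3.06 2.074 -1.243
endloop
endfacet
facet normal -0.385 -0.457 0.802
outer loop
vertex 2.404 2.628 -1.242
vertex 3.06 2.074 -1.243
vertex 3.194 2.897 -0.709
endloop
endfacet
facet normal 0.385 0.458 -0.801
outer loop
vertex 3.773 2.921 -2.725
vertex 3.906 3.743 -2.191
vertex 4.53 2.986 -2.324
endloop
endfacet
facet normal 0.274 -0.886 -0.374
outer loop
vertex 3.773 2.921 -2.725
vertex 4.53 2.986 -2.324
vertex 3.06 2.074 -1.243
endloop
endfacet
facet normal 0.274 -0.886 -0.374
outer loop
vertex 3.06 2.074 -1.243
vertex 4.53 2.986 -2.324
vertex 3.817 2.139 -0.842
endloop
endfacet
facet normal -0.385 -0.457 0.802
outer loop
vertex 3.06 2.074 -1.243
vertex 3.817 2.139 -0.842
vertex 3.194 2.897 -0.709
endloop
endfacet
facet normal 0.385 0.458 -0.801
outer loop
vertex 4.53 2.986 -2.324
vertex 3.906 3.743 -2.191
vertex 4.817 3.621 -1.823
endloop
endfacet
facet normal 0.860 -0.493 0.132
outer loop
vertex 4.53 2.986 -2.324
vertex 4.817 3.621 -1.823
vertex 3.817 2.139 -0.842
endloop
endfacet
facet normal 0.860 -0.493 0.132
outer loop
vertex 3.817 2.139 -0.842
vertex 4.817 3.621 -1.823
vertex 4.105 2.775 -0.341
endloop
endfacet
facet normal -0.385 -0.457 0.802
outer loop
vertex 3.817 2.139 -0.842
vertex 4.105 2.775 -0.341
vertex 3.194 2.897 -0.709
endloop
endfacet
facet normal 0.565 0.615 -0.550
outer loop
vertex 4.923 -1.317 -2.411
vertex 4.257 -0.712 -2.418
vertex 4.93 -0.8 -1.826
endloop
endfacet
facet normal 0.378 -0.696 0.611
outer loop
vertex 4.923 -1.317 -2.411
vertex 4.93 -0.8 -1.826
vertex 3.563 -1.468 -1.742
endloop
endfacet
facet normal 0.565 0.615 -0.551
outer loop
vertex 4.93 -0.8 -1.826
vertex 4.257 -0.712 -2.418
vertex 4.43 -0.216 -1.687
endloop
endfacet
facet normal 0.123 -0.129 0.984
outer loop
vertex 4.93 -0.8 -1.826
vertex 4.43 -0.216 -1.687
vertex 3.563 -1.468 -1.742
endloop
endfacet
facet normal 0.565 0.615 -0.551
outer loop
vertex 4.43 -0.216 -1.687
vertex 4.257 -0.712 -2.418
vertex 3.8 -0.006 -2.099
endloop
endfacet
facet normal -0.458 0.280 0.844
outer loop
vertex 4.43 -0.216 -1.687
vertex 3.8 -0.006 -2.099
vertex 3.563 -1.468 -1.742
endloop
endfacet
facet normal 0.566 0.615 -0.550
outer loop
vertex 3.8 -0.006 -2.099
vertex 4.257 -0.712 -2.418
vertex 3.515 -0.327 -2.751
endloop
endfacet
facet normal -0.929 0.223 0.296
outer loop
vertex 3.8 -0.006 -2.099
vertex 3.515 -0.327 -2.751
vertex 3.563 -1.468 -1.742
endloop
endfacet
facet normal 0.566 0.615 -0.549
outer loop
vertex 3.515 -0.327 -2.751
vertex 4.257 -0.712 -2.418
vertex 3.789 -0.938 -3.153
endloop
endfacet
facet normal -0.934 -0.257 -0.246
outer loop
vertex 3.515 -0.327 -2.751
vertex 3.789 -0.938 -3.153
vertex 3.563 -1.468 -1.742
endloop
endfacet
facet normal 0.566 0.615 -0.549
outer loop
vertex 3.789 -0.938 -3.153
vertex 4.257 -0.712 -2.418
vertex 4.416 -1.379 -3.001
endloop
endfacet
facet normal -0.471 -0.799 -0.375
outer loop
vertex 3.789 -0.938 -3.153
vertex 4.416 -1.379 -3.001
vertex 3.563 -1.468 -1.742
endloop
endfacet
facet normal 0.565 0.615 -0.550
outer loop
vertex 4.416 -1.379 -3.001
vertex 4.257 -0.712 -2.418
vertex 4.923 -1.317 -2.411
endloop
endfacet
facet normal 0.114 -0.994 0.007
outer loop
vertex 4.416 -1.379 -3.001
vertex 4.923 -1.317 -2.411
vertex 3.563 -1.468 -1.742
endloop
endfacet

endsolid


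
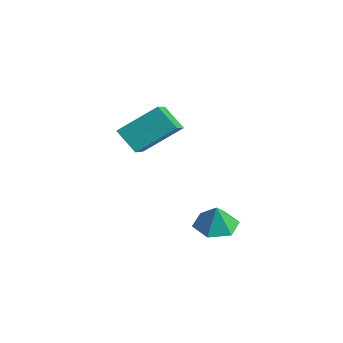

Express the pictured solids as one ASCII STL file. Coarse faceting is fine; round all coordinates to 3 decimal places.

solid 
facet normal -0.708 -0.246 0.663
outer loop
vertex -1.26 -4.868 2.121
vertex -0.66 -3.256 3.36
vertex -2.283 -3.918 1.381
endloop
endfacet
facet normal -0.283 -0.760 -0.585
outer loop
vertex -1.32 -3.584 0.48
vertex -1.26 -4.868 2.121
vertex -2.283 -3.918 1.381
endloop
endfacet
facet normal -0.708 -0.245 0.662
outer loop
vertex -2.283 -3.918 1.381
vertex -0.66 -3.256 3.36
vertex -1.682 -2.306 2.62
endloop
endfacet
facet normal -0.647 0.601 -0.469
outer loop
vertex -1.682 -2.306 2.62
vertex -1.32 -3.584 0.48
vertex -2.283 -3.918 1.381
endloop
endfacet
facet normal 0.647 -0.601 0.469
outer loop
vertex -1.26 -4.868 2.121
vertex 0.303 -2.922 2.459
vertex -0.66 -3.256 3.36
endloop
endfacet
facet normal -0.283 -0.760 -0.585
outer loop
vertex -0.298 -4.534 1.22
vertex -1.26 -4.868 2.121
vertex -1.32 -3.584 0.48
endloop
endfacet
facet normal 0.647 -0.601 0.468
outer loop
vertex -0.298 -4.534 1.22
vertex 0.303 -2.922 2.459
vertex -1.26 -4.868 2.121
endloop
endfacet
facet normal 0.283 0.760 0.585
outer loop
vertex -0.66 -3.256 3.36
vertex 0.303 -2.922 2.459
vertex -1.682 -2.306 2.62
endloop
endfacet
facet normal -0.647 0.601 -0.468
outer loop
vertex -0.72 -1.972 1.719
vertex -1.32 -3.584 0.48
vertex -1.682 -2.306 2.62
endloop
endfacet
facet normal 0.283 0.760 0.584
outer loop
vertex -1.682 -2.306 2.62
vertex 0.303 -2.922 2.459
vertex -0.72 -1.972 1.719
endloop
endfacet
facet normal 0.708 0.246 -0.662
outer loop
vertex -0.72 -1.972 1.719
vertex -0.298 -4.534 1.22
vertex -1.32 -3.584 0.48
endloop
endfacet
facet normal 0.707 0.246 -0.663
outer loop
vertex 0.303 -2.922 2.459
vertex -0.298 -4.534 1.22
vertex -0.72 -1.972 1.719
endloop
endfacet
facet normal -0.202 0.110 -0.973
outer loop
vertex 1.676 -2.266 -3.592
vertex 1.076 -1.482 -3.379
vertex 2.057 -1.33 -3.565
endloop
endfacet
facet normal 0.854 -0.358 0.378
outer loop
vertex 1.676 -2.266 -3.592
vertex 2.057 -1.33 -3.565
vertex 1.324 -1.618 -2.181
endloop
endfacet
facet normal -0.202 0.111 -0.973
outer loop
vertex 2.057 -1.33 -3.565
vertex 1.076 -1.482 -3.379
vertex 1.457 -0.547 -3.351
endloop
endfacet
facet normal 0.751 0.442 0.490
outer loop
vertex 2.057 -1.33 -3.565
vertex 1.457 -0.547 -3.351
vertex 1.324 -1.618 -2.181
endloop
endfacet
facet normal -0.202 0.111 -0.973
outer loop
vertex 1.457 -0.547 -3.351
vertex 1.076 -1.482 -3.379
vertex 0.476 -0.698 -3.165
endloop
endfacet
facet normal 0.015 0.737 0.676
outer loop
vertex 1.457 -0.547 -3.351
vertex 0.476 -0.698 -3.165
vertex 1.324 -1.618 -2.181
endloop
endfacet
facet normal -0.203 0.111 -0.973
outer loop
vertex 0.476 -0.698 -3.165
vertex 1.076 -1.482 -3.379
vertex 0.095 -1.634 -3.192
endloop
endfacet
facet normal -0.620 0.231 0.750
outer loop
vertex 0.476 -0.698 -3.165
vertex 0.095 -1.634 -3.192
vertex 1.324 -1.618 -2.181
endloop
endfacet
facet normal -0.203 0.111 -0.973
outer loop
vertex 0.095 -1.634 -3.192
vertex 1.076 -1.482 -3.379
vertex 0.695 -2.417 -3.406
endloop
endfacet
facet normal -0.517 -0.571 0.638
outer loop
vertex 0.095 -1.634 -3.192
vertex 0.695 -2.417 -3.406
vertex 1.324 -1.618 -2.181
endloop
endfacet
facet normal -0.201 0.110 -0.973
outer loop
vertex 0.695 -2.417 -3.406
vertex 1.076 -1.482 -3.379
vertex 1.676 -2.266 -3.592
endloop
endfacet
facet normal 0.219 -0.865 0.452
outer loop
vertex 0.695 -2.417 -3.406
vertex 1.676 -2.266 -3.592
vertex 1.324 -1.618 -2.181
endloop
endfacet

endsolid


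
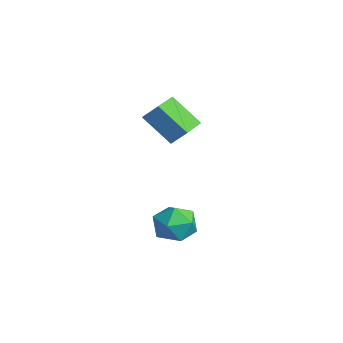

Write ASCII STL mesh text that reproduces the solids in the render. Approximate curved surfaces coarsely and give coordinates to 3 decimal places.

solid 
facet normal -0.988 0.111 -0.105
outer loop
vertex 1.849 -1.536 0.525
vertex 1.752 -2.424 0.5
vertex 1.717 -1.994 1.282
endloop
endfacet
facet normal -0.710 0.651 0.270
outer loop
vertex 1.849 -1.536 0.525
vertex 1.717 -1.994 1.282
vertex 2.316 -1.331 1.259
endloop
endfacet
facet normal -0.214 0.968 -0.134
outer loop
vertex 1.849 -1.536 0.525
vertex 2.316 -1.331 1.259
vertex 2.721 -1.352 0.463
endloop
endfacet
facet normal -0.186 0.624 -0.759
outer loop
vertex 1.849 -1.536 0.525
vertex 2.721 -1.352 0.463
vertex 2.372 -2.028 -0.007
endloop
endfacet
facet normal -0.665 0.094 -0.741
outer loop
vertex 1.849 -1.536 0.525
vertex 2.372 -2.028 -0.007
vertex 1.752 -2.424 0.5
endloop
endfacet
facet normal -0.385 0.377 0.843
outer loop
vertex 2.316 -1.331 1.259
vertex 1.717 -1.994 1.282
vertex 2.508 -2.092 1.687
endloop
endfacet
facet normal -0.835 -0.497 0.236
outer loop
vertex 1.717 -1.994 1.282
vertex 1.752 -2.424 0.5
vertex 2.159 -2.768 1.217
endloop
endfacet
facet normal -0.313 -0.524 -0.792
outer loop
vertex 1.752 -2.424 0.5
vertex 2.372 -2.028 -0.007
vertex 2.564 -2.789 0.421
endloop
endfacet
facet normal 0.462 0.333 -0.822
outer loop
vertex 2.372 -2.028 -0.007
vertex 2.721 -1.352 0.463
vertex 3.163 -2.126 0.398
endloop
endfacet
facet normal 0.418 0.889 0.189
outer loop
vertex 2.721 -1.352 0.463
vertex 2.316 -1.331 1.259
vertex 3.128 -1.696 1.18
endloop
endfacet
facet normal 0.186 -0.624 0.759
outer loop
vertex 3.031 -2.584 1.155
vertex 2.508 -2.092 1.687
vertex 2.159 -2.768 1.217
endloop
endfacet
facet normal 0.214 -0.968 0.134
outer loop
vertex 3.031 -2.584 1.155
vertex 2.159 -2.768 1.217
vertex 2.564 -2.789 0.421
endloop
endfacet
facet normal 0.710 -0.651 -0.270
outer loop
vertex 3.031 -2.584 1.155
vertex 2.564 -2.789 0.421
vertex 3.163 -2.126 0.398
endloop
endfacet
facet normal 0.988 -0.111 0.105
outer loop
vertex 3.031 -2.584 1.155
vertex 3.163 -2.126 0.398
vertex 3.128 -1.696 1.18
endloop
endfacet
facet normal 0.665 -0.094 0.741
outer loop
vertex 3.031 -2.584 1.155
vertex 3.128 -1.696 1.18
vertex 2.508 -2.092 1.687
endloop
endfacet
facet normal -0.462 -0.333 0.822
outer loop
vertex 2.159 -2.768 1.217
vertex 2.508 -2.092 1.687
vertex 1.717 -1.994 1.282
endloop
endfacet
facet normal -0.418 -0.889 -0.189
outer loop
vertex 2.564 -2.789 0.421
vertex 2.159 -2.768 1.217
vertex 1.752 -2.424 0.5
endloop
endfacet
facet normal 0.385 -0.377 -0.843
outer loop
vertex 3.163 -2.126 0.398
vertex 2.564 -2.789 0.421
vertex 2.372 -2.028 -0.007
endloop
endfacet
facet normal 0.835 0.497 -0.236
outer loop
vertex 3.128 -1.696 1.18
vertex 3.163 -2.126 0.398
vertex 2.721 -1.352 0.463
endloop
endfacet
facet normal 0.313 0.524 0.792
outer loop
vertex 2.508 -2.092 1.687
vertex 3.128 -1.696 1.18
vertex 2.316 -1.331 1.259
endloop
endfacet
facet normal -0.728 0.677 -0.108
outer loop
vertex -2.444 -0.185 4.544
vertex -1.567 0.584 3.449
vertex -2.802 -0.67 3.916
endloop
endfacet
facet normal -0.548 -0.481 0.684
outer loop
vertex -1.753 -1.644 4.071
vertex -2.444 -0.185 4.544
vertex -2.802 -0.67 3.916
endloop
endfacet
facet normal -0.728 0.677 -0.108
outer loop
vertex -2.802 -0.67 3.916
vertex -1.567 0.584 3.449
vertex -1.924 0.1 2.821
endloop
endfacet
facet normal -0.411 -0.557 -0.721
outer loop
vertex -1.924 0.1 2.821
vertex -1.753 -1.644 4.071
vertex -2.802 -0.67 3.916
endloop
endfacet
facet normal 0.411 0.558 0.721
outer loop
vertex -2.444 -0.185 4.544
vertex -0.518 -0.39 3.604
vertex -1.567 0.584 3.449
endloop
endfacet
facet normal -0.549 -0.482 0.683
outer loop
vertex -1.396 -1.16 4.699
vertex -2.444 -0.185 4.544
vertex -1.753 -1.644 4.071
endloop
endfacet
facet normal 0.411 0.557 0.722
outer loop
vertex -1.396 -1.16 4.699
vertex -0.518 -0.39 3.604
vertex -2.444 -0.185 4.544
endloop
endfacet
facet normal 0.548 0.482 -0.683
outer loop
vertex -1.567 0.584 3.449
vertex -0.518 -0.39 3.604
vertex -1.924 0.1 2.821
endloop
endfacet
facet normal -0.412 -0.557 -0.721
outer loop
vertex -0.876 -0.875 2.976
vertex -1.753 -1.644 4.071
vertex -1.924 0.1 2.821
endloop
endfacet
facet normal 0.549 0.481 -0.684
outer loop
vertex -1.924 0.1 2.821
vertex -0.518 -0.39 3.604
vertex -0.876 -0.875 2.976
endloop
endfacet
facet normal 0.728 -0.677 0.108
outer loop
vertex -0.876 -0.875 2.976
vertex -1.396 -1.16 4.699
vertex -1.753 -1.644 4.071
endloop
endfacet
facet normal 0.728 -0.677 0.108
outer loop
vertex -0.518 -0.39 3.604
vertex -1.396 -1.16 4.699
vertex -0.876 -0.875 2.976
endloop
endfacet

endsolid


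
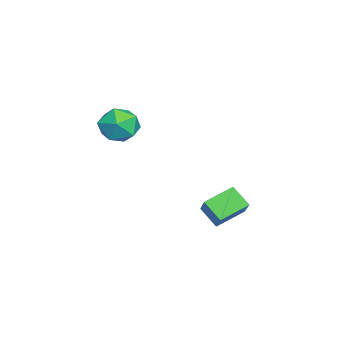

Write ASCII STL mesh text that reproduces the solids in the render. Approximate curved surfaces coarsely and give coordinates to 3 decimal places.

solid 
facet normal -0.408 -0.639 0.652
outer loop
vertex 0.95 3.339 -1.37
vertex -0.137 3.039 -2.343
vertex 1.686 2.344 -1.885
endloop
endfacet
facet normal 0.730 0.202 0.653
outer loop
vertex 2.117 3.021 -2.577
vertex 0.95 3.339 -1.37
vertex 1.686 2.344 -1.885
endloop
endfacet
facet normal -0.407 -0.639 0.653
outer loop
vertex 1.686 2.344 -1.885
vertex -0.137 3.039 -2.343
vertex 0.598 2.044 -2.858
endloop
endfacet
facet normal 0.549 -0.742 -0.385
outer loop
vertex 0.598 2.044 -2.858
vertex 2.117 3.021 -2.577
vertex 1.686 2.344 -1.885
endloop
endfacet
facet normal -0.549 0.742 0.384
outer loop
vertex 0.95 3.339 -1.37
vertex 0.294 3.716 -3.035
vertex -0.137 3.039 -2.343
endloop
endfacet
facet normal 0.730 0.201 0.653
outer loop
vertex 1.382 4.016 -2.062
vertex 0.95 3.339 -1.37
vertex 2.117 3.021 -2.577
endloop
endfacet
facet normal -0.548 0.743 0.384
outer loop
vertex 1.382 4.016 -2.062
vertex 0.294 3.716 -3.035
vertex 0.95 3.339 -1.37
endloop
endfacet
facet normal -0.730 -0.202 -0.652
outer loop
vertex -0.137 3.039 -2.343
vertex 0.294 3.716 -3.035
vertex 0.598 2.044 -2.858
endloop
endfacet
facet normal 0.549 -0.743 -0.384
outer loop
vertex 1.03 2.721 -3.55
vertex 2.117 3.021 -2.577
vertex 0.598 2.044 -2.858
endloop
endfacet
facet normal -0.730 -0.202 -0.653
outer loop
vertex 0.598 2.044 -2.858
vertex 0.294 3.716 -3.035
vertex 1.03 2.721 -3.55
endloop
endfacet
facet normal 0.408 0.639 -0.652
outer loop
vertex 1.03 2.721 -3.55
vertex 1.382 4.016 -2.062
vertex 2.117 3.021 -2.577
endloop
endfacet
facet normal 0.407 0.639 -0.652
outer loop
vertex 0.294 3.716 -3.035
vertex 1.382 4.016 -2.062
vertex 1.03 2.721 -3.55
endloop
endfacet
facet normal -0.296 0.342 0.892
outer loop
vertex 0.886 -0.669 2.389
vertex 1.605 -1.091 2.789
vertex 1.69 -0.222 2.484
endloop
endfacet
facet normal -0.484 0.792 0.371
outer loop
vertex 0.886 -0.669 2.389
vertex 1.69 -0.222 2.484
vertex 1.209 -0.147 1.697
endloop
endfacet
facet normal -0.896 0.435 -0.090
outer loop
vertex 0.886 -0.669 2.389
vertex 1.209 -0.147 1.697
vertex 0.827 -0.97 1.516
endloop
endfacet
facet normal -0.961 -0.234 0.146
outer loop
vertex 0.886 -0.669 2.389
vertex 0.827 -0.97 1.516
vertex 1.071 -1.553 2.191
endloop
endfacet
facet normal -0.590 -0.292 0.753
outer loop
vertex 0.886 -0.669 2.389
vertex 1.071 -1.553 2.191
vertex 1.605 -1.091 2.789
endloop
endfacet
facet normal 0.109 0.994 0.028
outer loop
vertex 1.209 -0.147 1.697
vertex 1.69 -0.222 2.484
vertex 2.129 -0.247 1.669
endloop
endfacet
facet normal 0.414 0.265 0.871
outer loop
vertex 1.69 -0.222 2.484
vertex 1.605 -1.091 2.789
vertex 2.373 -0.83 2.344
endloop
endfacet
facet normal -0.063 -0.762 0.645
outer loop
vertex 1.605 -1.091 2.789
vertex 1.071 -1.553 2.191
vertex 1.991 -1.653 2.163
endloop
endfacet
facet normal -0.664 -0.668 -0.337
outer loop
vertex 1.071 -1.553 2.191
vertex 0.827 -0.97 1.516
vertex 1.51 -1.578 1.376
endloop
endfacet
facet normal -0.558 0.417 -0.718
outer loop
vertex 0.827 -0.97 1.516
vertex 1.209 -0.147 1.697
vertex 1.595 -0.709 1.071
endloop
endfacet
facet normal 0.961 0.234 -0.146
outer loop
vertex 2.314 -1.131 1.471
vertex 2.129 -0.247 1.669
vertex 2.373 -0.83 2.344
endloop
endfacet
facet normal 0.896 -0.435 0.090
outer loop
vertex 2.314 -1.131 1.471
vertex 2.373 -0.83 2.344
vertex 1.991 -1.653 2.163
endloop
endfacet
facet normal 0.484 -0.792 -0.371
outer loop
vertex 2.314 -1.131 1.471
vertex 1.991 -1.653 2.163
vertex 1.51 -1.578 1.376
endloop
endfacet
facet normal 0.296 -0.342 -0.892
outer loop
vertex 2.314 -1.131 1.471
vertex 1.51 -1.578 1.376
vertex 1.595 -0.709 1.071
endloop
endfacet
facet normal 0.590 0.292 -0.753
outer loop
vertex 2.314 -1.131 1.471
vertex 1.595 -0.709 1.071
vertex 2.129 -0.247 1.669
endloop
endfacet
facet normal 0.664 0.668 0.337
outer loop
vertex 2.373 -0.83 2.344
vertex 2.129 -0.247 1.669
vertex 1.69 -0.222 2.484
endloop
endfacet
facet normal 0.558 -0.417 0.718
outer loop
vertex 1.991 -1.653 2.163
vertex 2.373 -0.83 2.344
vertex 1.605 -1.091 2.789
endloop
endfacet
facet normal -0.109 -0.994 -0.028
outer loop
vertex 1.51 -1.578 1.376
vertex 1.991 -1.653 2.163
vertex 1.071 -1.553 2.191
endloop
endfacet
facet normal -0.414 -0.265 -0.871
outer loop
vertex 1.595 -0.709 1.071
vertex 1.51 -1.578 1.376
vertex 0.827 -0.97 1.516
endloop
endfacet
facet normal 0.063 0.762 -0.645
outer loop
vertex 2.129 -0.247 1.669
vertex 1.595 -0.709 1.071
vertex 1.209 -0.147 1.697
endloop
endfacet

endsolid


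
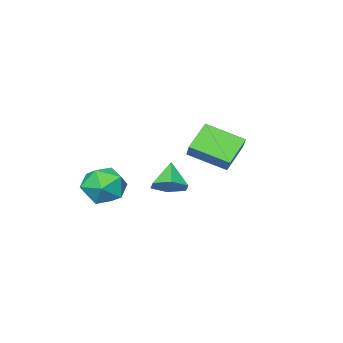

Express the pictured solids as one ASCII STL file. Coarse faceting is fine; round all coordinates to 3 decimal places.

solid 
facet normal -0.961 -0.217 0.170
outer loop
vertex 2.507 -0.678 0.259
vertex 2.746 -1.872 0.084
vertex 2.835 -1.385 1.21
endloop
endfacet
facet normal -0.763 0.364 0.534
outer loop
vertex 2.507 -0.678 0.259
vertex 2.835 -1.385 1.21
vertex 3.298 -0.251 1.099
endloop
endfacet
facet normal -0.526 0.848 0.065
outer loop
vertex 2.507 -0.678 0.259
vertex 3.298 -0.251 1.099
vertex 3.496 -0.037 -0.096
endloop
endfacet
facet normal -0.578 0.565 -0.589
outer loop
vertex 2.507 -0.678 0.259
vertex 3.496 -0.037 -0.096
vertex 3.155 -1.039 -0.724
endloop
endfacet
facet normal -0.847 -0.093 -0.524
outer loop
vertex 2.507 -0.678 0.259
vertex 3.155 -1.039 -0.724
vertex 2.746 -1.872 0.084
endloop
endfacet
facet normal -0.220 0.184 0.958
outer loop
vertex 3.298 -0.251 1.099
vertex 2.835 -1.385 1.21
vertex 4.025 -1.181 1.444
endloop
endfacet
facet normal -0.539 -0.756 0.370
outer loop
vertex 2.835 -1.385 1.21
vertex 2.746 -1.872 0.084
vertex 3.684 -2.183 0.816
endloop
endfacet
facet normal -0.354 -0.556 -0.752
outer loop
vertex 2.746 -1.872 0.084
vertex 3.155 -1.039 -0.724
vertex 3.882 -1.969 -0.379
endloop
endfacet
facet normal 0.081 0.509 -0.857
outer loop
vertex 3.155 -1.039 -0.724
vertex 3.496 -0.037 -0.096
vertex 4.345 -0.835 -0.49
endloop
endfacet
facet normal 0.164 0.966 0.200
outer loop
vertex 3.496 -0.037 -0.096
vertex 3.298 -0.251 1.099
vertex 4.434 -0.348 0.636
endloop
endfacet
facet normal 0.578 -0.565 0.589
outer loop
vertex 4.673 -1.542 0.461
vertex 4.025 -1.181 1.444
vertex 3.684 -2.183 0.816
endloop
endfacet
facet normal 0.526 -0.848 -0.065
outer loop
vertex 4.673 -1.542 0.461
vertex 3.684 -2.183 0.816
vertex 3.882 -1.969 -0.379
endloop
endfacet
facet normal 0.763 -0.364 -0.534
outer loop
vertex 4.673 -1.542 0.461
vertex 3.882 -1.969 -0.379
vertex 4.345 -0.835 -0.49
endloop
endfacet
facet normal 0.961 0.217 -0.170
outer loop
vertex 4.673 -1.542 0.461
vertex 4.345 -0.835 -0.49
vertex 4.434 -0.348 0.636
endloop
endfacet
facet normal 0.847 0.093 0.524
outer loop
vertex 4.673 -1.542 0.461
vertex 4.434 -0.348 0.636
vertex 4.025 -1.181 1.444
endloop
endfacet
facet normal -0.081 -0.509 0.857
outer loop
vertex 3.684 -2.183 0.816
vertex 4.025 -1.181 1.444
vertex 2.835 -1.385 1.21
endloop
endfacet
facet normal -0.164 -0.966 -0.200
outer loop
vertex 3.882 -1.969 -0.379
vertex 3.684 -2.183 0.816
vertex 2.746 -1.872 0.084
endloop
endfacet
facet normal 0.220 -0.184 -0.958
outer loop
vertex 4.345 -0.835 -0.49
vertex 3.882 -1.969 -0.379
vertex 3.155 -1.039 -0.724
endloop
endfacet
facet normal 0.539 0.756 -0.370
outer loop
vertex 4.434 -0.348 0.636
vertex 4.345 -0.835 -0.49
vertex 3.496 -0.037 -0.096
endloop
endfacet
facet normal 0.354 0.556 0.752
outer loop
vertex 4.025 -1.181 1.444
vertex 4.434 -0.348 0.636
vertex 3.298 -0.251 1.099
endloop
endfacet
facet normal -0.764 -0.128 0.633
outer loop
vertex -1.521 0.398 3.336
vertex -2.484 2.114 2.521
vertex -2.088 -0.314 2.508
endloop
endfacet
facet normal 0.453 -0.805 0.383
outer loop
vertex -0.776 -0.094 1.419
vertex -1.521 0.398 3.336
vertex -2.088 -0.314 2.508
endloop
endfacet
facet normal -0.763 -0.128 0.634
outer loop
vertex -2.088 -0.314 2.508
vertex -2.484 2.114 2.521
vertex -3.052 1.402 1.694
endloop
endfacet
facet normal -0.461 -0.578 -0.673
outer loop
vertex -3.052 1.402 1.694
vertex -0.776 -0.094 1.419
vertex -2.088 -0.314 2.508
endloop
endfacet
facet normal 0.461 0.578 0.673
outer loop
vertex -1.521 0.398 3.336
vertex -1.172 2.334 1.432
vertex -2.484 2.114 2.521
endloop
endfacet
facet normal 0.453 -0.805 0.383
outer loop
vertex -0.208 0.618 2.246
vertex -1.521 0.398 3.336
vertex -0.776 -0.094 1.419
endloop
endfacet
facet normal 0.462 0.578 0.673
outer loop
vertex -0.208 0.618 2.246
vertex -1.172 2.334 1.432
vertex -1.521 0.398 3.336
endloop
endfacet
facet normal -0.453 0.805 -0.383
outer loop
vertex -2.484 2.114 2.521
vertex -1.172 2.334 1.432
vertex -3.052 1.402 1.694
endloop
endfacet
facet normal -0.461 -0.578 -0.673
outer loop
vertex -1.739 1.622 0.604
vertex -0.776 -0.094 1.419
vertex -3.052 1.402 1.694
endloop
endfacet
facet normal -0.453 0.805 -0.383
outer loop
vertex -3.052 1.402 1.694
vertex -1.172 2.334 1.432
vertex -1.739 1.622 0.604
endloop
endfacet
facet normal 0.763 0.127 -0.634
outer loop
vertex -1.739 1.622 0.604
vertex -0.208 0.618 2.246
vertex -0.776 -0.094 1.419
endloop
endfacet
facet normal 0.763 0.128 -0.633
outer loop
vertex -1.172 2.334 1.432
vertex -0.208 0.618 2.246
vertex -1.739 1.622 0.604
endloop
endfacet
facet normal 0.510 0.430 -0.745
outer loop
vertex 3.816 3.539 2.049
vertex 3.413 2.983 1.452
vertex 3.033 3.784 1.654
endloop
endfacet
facet normal -0.225 0.563 0.795
outer loop
vertex 3.816 3.539 2.049
vertex 3.033 3.784 1.654
vertex 2.647 2.337 2.568
endloop
endfacet
facet normal 0.511 0.430 -0.744
outer loop
vertex 3.033 3.784 1.654
vertex 3.413 2.983 1.452
vertex 2.631 3.228 1.057
endloop
endfacet
facet normal -0.890 0.388 0.238
outer loop
vertex 3.033 3.784 1.654
vertex 2.631 3.228 1.057
vertex 2.647 2.337 2.568
endloop
endfacet
facet normal 0.511 0.430 -0.745
outer loop
vertex 2.631 3.228 1.057
vertex 3.413 2.983 1.452
vertex 3.01 2.426 0.854
endloop
endfacet
facet normal -0.903 -0.374 -0.211
outer loop
vertex 2.631 3.228 1.057
vertex 3.01 2.426 0.854
vertex 2.647 2.337 2.568
endloop
endfacet
facet normal 0.510 0.430 -0.745
outer loop
vertex 3.01 2.426 0.854
vertex 3.413 2.983 1.452
vertex 3.793 2.181 1.249
endloop
endfacet
facet normal -0.249 -0.963 -0.103
outer loop
vertex 3.01 2.426 0.854
vertex 3.793 2.181 1.249
vertex 2.647 2.337 2.568
endloop
endfacet
facet normal 0.510 0.430 -0.744
outer loop
vertex 3.793 2.181 1.249
vertex 3.413 2.983 1.452
vertex 4.195 2.737 1.846
endloop
endfacet
facet normal 0.415 -0.788 0.454
outer loop
vertex 3.793 2.181 1.249
vertex 4.195 2.737 1.846
vertex 2.647 2.337 2.568
endloop
endfacet
facet normal 0.510 0.430 -0.745
outer loop
vertex 4.195 2.737 1.846
vertex 3.413 2.983 1.452
vertex 3.816 3.539 2.049
endloop
endfacet
facet normal 0.428 -0.026 0.903
outer loop
vertex 4.195 2.737 1.846
vertex 3.816 3.539 2.049
vertex 2.647 2.337 2.568
endloop
endfacet

endsolid


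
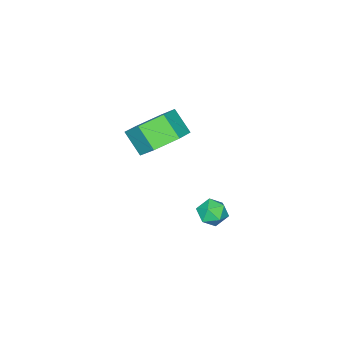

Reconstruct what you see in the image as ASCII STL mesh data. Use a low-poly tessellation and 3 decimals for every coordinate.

solid 
facet normal 0.095 0.700 -0.708
outer loop
vertex 3.764 2.913 1.744
vertex 2.807 2.66 1.365
vertex 2.9 3.405 2.114
endloop
endfacet
facet normal 0.572 0.544 0.614
outer loop
vertex 3.764 2.913 1.744
vertex 2.9 3.405 2.114
vertex 3.65 2.074 2.594
endloop
endfacet
facet normal 0.571 0.544 0.615
outer loop
vertex 3.65 2.074 2.594
vertex 2.9 3.405 2.114
vertex 2.786 2.565 2.963
endloop
endfacet
facet normal -0.095 -0.699 0.708
outer loop
vertex 3.65 2.074 2.594
vertex 2.786 2.565 2.963
vertex 2.693 1.82 2.215
endloop
endfacet
facet normal 0.095 0.700 -0.708
outer loop
vertex 2.9 3.405 2.114
vertex 2.807 2.66 1.365
vertex 1.944 3.151 1.734
endloop
endfacet
facet normal -0.421 0.673 0.609
outer loop
vertex 2.9 3.405 2.114
vertex 1.944 3.151 1.734
vertex 2.786 2.565 2.963
endloop
endfacet
facet normal -0.419 0.674 0.608
outer loop
vertex 2.786 2.565 2.963
vertex 1.944 3.151 1.734
vertex 1.829 2.312 2.584
endloop
endfacet
facet normal -0.096 -0.699 0.708
outer loop
vertex 2.786 2.565 2.963
vertex 1.829 2.312 2.584
vertex 2.693 1.82 2.215
endloop
endfacet
facet normal 0.095 0.699 -0.708
outer loop
vertex 1.944 3.151 1.734
vertex 2.807 2.66 1.365
vertex 1.85 2.406 0.986
endloop
endfacet
facet normal -0.991 0.130 -0.005
outer loop
vertex 1.944 3.151 1.734
vertex 1.85 2.406 0.986
vertex 1.829 2.312 2.584
endloop
endfacet
facet normal -0.992 0.129 -0.005
outer loop
vertex 1.829 2.312 2.584
vertex 1.85 2.406 0.986
vertex 1.736 1.567 1.836
endloop
endfacet
facet normal -0.096 -0.699 0.708
outer loop
vertex 1.829 2.312 2.584
vertex 1.736 1.567 1.836
vertex 2.693 1.82 2.215
endloop
endfacet
facet normal 0.095 0.699 -0.708
outer loop
vertex 1.85 2.406 0.986
vertex 2.807 2.66 1.365
vertex 2.714 1.915 0.617
endloop
endfacet
facet normal -0.572 -0.544 -0.614
outer loop
vertex 1.85 2.406 0.986
vertex 2.714 1.915 0.617
vertex 1.736 1.567 1.836
endloop
endfacet
facet normal -0.572 -0.543 -0.614
outer loop
vertex 1.736 1.567 1.836
vertex 2.714 1.915 0.617
vertex 2.6 1.075 1.466
endloop
endfacet
facet normal -0.095 -0.700 0.708
outer loop
vertex 1.736 1.567 1.836
vertex 2.6 1.075 1.466
vertex 2.693 1.82 2.215
endloop
endfacet
facet normal 0.096 0.699 -0.708
outer loop
vertex 2.714 1.915 0.617
vertex 2.807 2.66 1.365
vertex 3.671 2.168 0.996
endloop
endfacet
facet normal 0.419 -0.673 -0.609
outer loop
vertex 2.714 1.915 0.617
vertex 3.671 2.168 0.996
vertex 2.6 1.075 1.466
endloop
endfacet
facet normal 0.421 -0.673 -0.608
outer loop
vertex 2.6 1.075 1.466
vertex 3.671 2.168 0.996
vertex 3.556 1.329 1.846
endloop
endfacet
facet normal -0.095 -0.700 0.708
outer loop
vertex 2.6 1.075 1.466
vertex 3.556 1.329 1.846
vertex 2.693 1.82 2.215
endloop
endfacet
facet normal 0.096 0.699 -0.708
outer loop
vertex 3.671 2.168 0.996
vertex 2.807 2.66 1.365
vertex 3.764 2.913 1.744
endloop
endfacet
facet normal 0.992 -0.130 0.006
outer loop
vertex 3.671 2.168 0.996
vertex 3.764 2.913 1.744
vertex 3.556 1.329 1.846
endloop
endfacet
facet normal 0.992 -0.130 0.005
outer loop
vertex 3.556 1.329 1.846
vertex 3.764 2.913 1.744
vertex 3.65 2.074 2.594
endloop
endfacet
facet normal -0.095 -0.699 0.708
outer loop
vertex 3.556 1.329 1.846
vertex 3.65 2.074 2.594
vertex 2.693 1.82 2.215
endloop
endfacet
facet normal -0.168 0.958 0.233
outer loop
vertex 1.273 4.501 -2.925
vertex 1.412 4.366 -2.27
vertex 1.913 4.557 -2.693
endloop
endfacet
facet normal 0.078 0.898 -0.433
outer loop
vertex 1.273 4.501 -2.925
vertex 1.913 4.557 -2.693
vertex 1.795 4.273 -3.303
endloop
endfacet
facet normal -0.369 0.477 -0.798
outer loop
vertex 1.273 4.501 -2.925
vertex 1.795 4.273 -3.303
vertex 1.22 3.905 -3.257
endloop
endfacet
facet normal -0.893 0.277 -0.355
outer loop
vertex 1.273 4.501 -2.925
vertex 1.22 3.905 -3.257
vertex 0.984 3.963 -2.619
endloop
endfacet
facet normal -0.769 0.573 0.281
outer loop
vertex 1.273 4.501 -2.925
vertex 0.984 3.963 -2.619
vertex 1.412 4.366 -2.27
endloop
endfacet
facet normal 0.713 0.573 -0.405
outer loop
vertex 1.795 4.273 -3.303
vertex 1.913 4.557 -2.693
vertex 2.256 3.997 -2.881
endloop
endfacet
facet normal 0.313 0.670 0.673
outer loop
vertex 1.913 4.557 -2.693
vertex 1.412 4.366 -2.27
vertex 2.02 4.055 -2.243
endloop
endfacet
facet normal -0.658 0.049 0.751
outer loop
vertex 1.412 4.366 -2.27
vertex 0.984 3.963 -2.619
vertex 1.445 3.687 -2.197
endloop
endfacet
facet normal -0.858 -0.432 -0.278
outer loop
vertex 0.984 3.963 -2.619
vertex 1.22 3.905 -3.257
vertex 1.327 3.403 -2.807
endloop
endfacet
facet normal -0.011 -0.107 -0.994
outer loop
vertex 1.22 3.905 -3.257
vertex 1.795 4.273 -3.303
vertex 1.828 3.594 -3.23
endloop
endfacet
facet normal 0.893 -0.277 0.355
outer loop
vertex 1.967 3.459 -2.575
vertex 2.256 3.997 -2.881
vertex 2.02 4.055 -2.243
endloop
endfacet
facet normal 0.369 -0.477 0.798
outer loop
vertex 1.967 3.459 -2.575
vertex 2.02 4.055 -2.243
vertex 1.445 3.687 -2.197
endloop
endfacet
facet normal -0.078 -0.898 0.433
outer loop
vertex 1.967 3.459 -2.575
vertex 1.445 3.687 -2.197
vertex 1.327 3.403 -2.807
endloop
endfacet
facet normal 0.168 -0.958 -0.233
outer loop
vertex 1.967 3.459 -2.575
vertex 1.327 3.403 -2.807
vertex 1.828 3.594 -3.23
endloop
endfacet
facet normal 0.769 -0.573 -0.281
outer loop
vertex 1.967 3.459 -2.575
vertex 1.828 3.594 -3.23
vertex 2.256 3.997 -2.881
endloop
endfacet
facet normal 0.858 0.432 0.278
outer loop
vertex 2.02 4.055 -2.243
vertex 2.256 3.997 -2.881
vertex 1.913 4.557 -2.693
endloop
endfacet
facet normal 0.011 0.107 0.994
outer loop
vertex 1.445 3.687 -2.197
vertex 2.02 4.055 -2.243
vertex 1.412 4.366 -2.27
endloop
endfacet
facet normal -0.713 -0.573 0.405
outer loop
vertex 1.327 3.403 -2.807
vertex 1.445 3.687 -2.197
vertex 0.984 3.963 -2.619
endloop
endfacet
facet normal -0.313 -0.670 -0.673
outer loop
vertex 1.828 3.594 -3.23
vertex 1.327 3.403 -2.807
vertex 1.22 3.905 -3.257
endloop
endfacet
facet normal 0.658 -0.049 -0.751
outer loop
vertex 2.256 3.997 -2.881
vertex 1.828 3.594 -3.23
vertex 1.795 4.273 -3.303
endloop
endfacet

endsolid
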